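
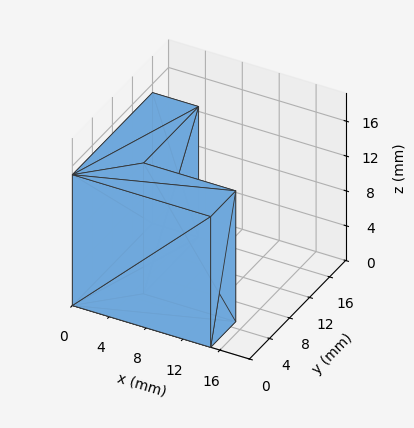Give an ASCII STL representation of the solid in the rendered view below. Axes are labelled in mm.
Reading the render: the shape is an L-shaped prism: outer 15 × 16 mm, arm thicknesses ≈ 5 mm (horizontal) and 5 mm (vertical), extruded 15 mm in z (dimensions read to the nearest mm from the axis ticks). For the STL, each face is triangulated and given an outward normal.

solid part
  facet normal 0.0000 0.0000 -1.0000
    outer loop
      vertex 15.00 5.00 0.00
      vertex 15.00 0.00 0.00
      vertex 0.00 0.00 0.00
    endloop
  endfacet
  facet normal 0.0000 0.0000 -1.0000
    outer loop
      vertex 5.00 5.00 0.00
      vertex 15.00 5.00 0.00
      vertex 0.00 0.00 0.00
    endloop
  endfacet
  facet normal 0.0000 0.0000 -1.0000
    outer loop
      vertex 5.00 16.00 0.00
      vertex 5.00 5.00 0.00
      vertex 0.00 0.00 0.00
    endloop
  endfacet
  facet normal 0.0000 0.0000 -1.0000
    outer loop
      vertex 0.00 16.00 0.00
      vertex 5.00 16.00 0.00
      vertex 0.00 0.00 0.00
    endloop
  endfacet
  facet normal 0.0000 0.0000 1.0000
    outer loop
      vertex 0.00 0.00 15.00
      vertex 15.00 0.00 15.00
      vertex 15.00 5.00 15.00
    endloop
  endfacet
  facet normal 0.0000 0.0000 1.0000
    outer loop
      vertex 0.00 0.00 15.00
      vertex 15.00 5.00 15.00
      vertex 5.00 5.00 15.00
    endloop
  endfacet
  facet normal 0.0000 0.0000 1.0000
    outer loop
      vertex 0.00 0.00 15.00
      vertex 5.00 5.00 15.00
      vertex 5.00 16.00 15.00
    endloop
  endfacet
  facet normal 0.0000 0.0000 1.0000
    outer loop
      vertex 0.00 0.00 15.00
      vertex 5.00 16.00 15.00
      vertex 0.00 16.00 15.00
    endloop
  endfacet
  facet normal 0.0000 -1.0000 0.0000
    outer loop
      vertex 0.00 0.00 0.00
      vertex 15.00 0.00 0.00
      vertex 15.00 0.00 15.00
    endloop
  endfacet
  facet normal 0.0000 -1.0000 0.0000
    outer loop
      vertex 0.00 0.00 0.00
      vertex 15.00 0.00 15.00
      vertex 0.00 0.00 15.00
    endloop
  endfacet
  facet normal 1.0000 0.0000 0.0000
    outer loop
      vertex 15.00 0.00 0.00
      vertex 15.00 5.00 0.00
      vertex 15.00 5.00 15.00
    endloop
  endfacet
  facet normal 1.0000 0.0000 0.0000
    outer loop
      vertex 15.00 0.00 0.00
      vertex 15.00 5.00 15.00
      vertex 15.00 0.00 15.00
    endloop
  endfacet
  facet normal 0.0000 1.0000 0.0000
    outer loop
      vertex 15.00 5.00 0.00
      vertex 5.00 5.00 0.00
      vertex 5.00 5.00 15.00
    endloop
  endfacet
  facet normal 0.0000 1.0000 0.0000
    outer loop
      vertex 15.00 5.00 0.00
      vertex 5.00 5.00 15.00
      vertex 15.00 5.00 15.00
    endloop
  endfacet
  facet normal 1.0000 0.0000 0.0000
    outer loop
      vertex 5.00 5.00 0.00
      vertex 5.00 16.00 0.00
      vertex 5.00 16.00 15.00
    endloop
  endfacet
  facet normal 1.0000 0.0000 0.0000
    outer loop
      vertex 5.00 5.00 0.00
      vertex 5.00 16.00 15.00
      vertex 5.00 5.00 15.00
    endloop
  endfacet
  facet normal 0.0000 1.0000 0.0000
    outer loop
      vertex 5.00 16.00 0.00
      vertex 0.00 16.00 0.00
      vertex 0.00 16.00 15.00
    endloop
  endfacet
  facet normal 0.0000 1.0000 0.0000
    outer loop
      vertex 5.00 16.00 0.00
      vertex 0.00 16.00 15.00
      vertex 5.00 16.00 15.00
    endloop
  endfacet
  facet normal -1.0000 0.0000 0.0000
    outer loop
      vertex 0.00 16.00 0.00
      vertex 0.00 0.00 0.00
      vertex 0.00 0.00 15.00
    endloop
  endfacet
  facet normal -1.0000 0.0000 0.0000
    outer loop
      vertex 0.00 16.00 0.00
      vertex 0.00 0.00 15.00
      vertex 0.00 16.00 15.00
    endloop
  endfacet
endsolid part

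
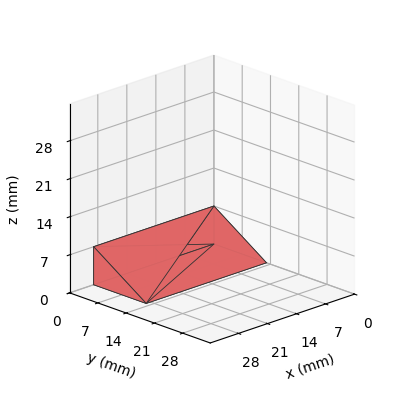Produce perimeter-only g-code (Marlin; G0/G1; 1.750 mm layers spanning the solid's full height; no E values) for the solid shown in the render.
Reading the render: the shape is a wedge (ramp): 29 × 13 mm base, rising to 7 mm along the y=0 edge and sloping linearly to z=0 at y=13 (dimensions read to the nearest mm from the axis ticks). For the g-code, the solid's height is divided into equal slices at the stated Δz and each level perimeter traced with G1 moves after a G0 lift.

; perimeter-only toolpath
G21 ; units = mm
G90 ; absolute positioning
G28 ; home
; layer 1
G0 Z1.750
G0 X0.000 Y0.000
G1 X29.000 Y0.000
G1 X29.000 Y9.750
G1 X0.000 Y9.750
G1 X0.000 Y0.000
; layer 2
G0 Z3.500
G0 X0.000 Y0.000
G1 X29.000 Y0.000
G1 X29.000 Y6.500
G1 X0.000 Y6.500
G1 X0.000 Y0.000
; layer 3
G0 Z5.250
G0 X0.000 Y0.000
G1 X29.000 Y0.000
G1 X29.000 Y3.250
G1 X0.000 Y3.250
G1 X0.000 Y0.000
M2 ; end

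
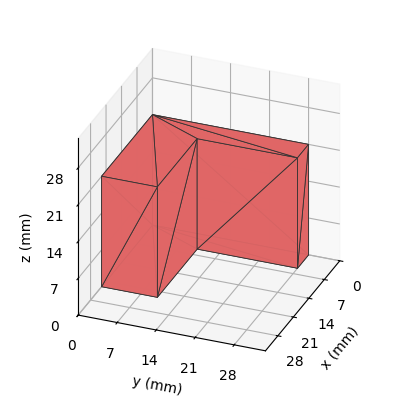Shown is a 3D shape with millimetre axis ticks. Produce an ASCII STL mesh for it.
Reading the render: the shape is an L-shaped prism: outer 23 × 28 mm, arm thicknesses ≈ 10 mm (horizontal) and 5 mm (vertical), extruded 21 mm in z (dimensions read to the nearest mm from the axis ticks). For the STL, each face is triangulated and given an outward normal.

solid part
  facet normal 0.0000 0.0000 -1.0000
    outer loop
      vertex 23.0 10.0 0.0
      vertex 23.0 0.0 0.0
      vertex 0.0 0.0 0.0
    endloop
  endfacet
  facet normal 0.0000 0.0000 -1.0000
    outer loop
      vertex 5.0 10.0 0.0
      vertex 23.0 10.0 0.0
      vertex 0.0 0.0 0.0
    endloop
  endfacet
  facet normal 0.0000 0.0000 -1.0000
    outer loop
      vertex 5.0 28.0 0.0
      vertex 5.0 10.0 0.0
      vertex 0.0 0.0 0.0
    endloop
  endfacet
  facet normal 0.0000 0.0000 -1.0000
    outer loop
      vertex 0.0 28.0 0.0
      vertex 5.0 28.0 0.0
      vertex 0.0 0.0 0.0
    endloop
  endfacet
  facet normal 0.0000 0.0000 1.0000
    outer loop
      vertex 0.0 0.0 21.0
      vertex 23.0 0.0 21.0
      vertex 23.0 10.0 21.0
    endloop
  endfacet
  facet normal 0.0000 0.0000 1.0000
    outer loop
      vertex 0.0 0.0 21.0
      vertex 23.0 10.0 21.0
      vertex 5.0 10.0 21.0
    endloop
  endfacet
  facet normal 0.0000 0.0000 1.0000
    outer loop
      vertex 0.0 0.0 21.0
      vertex 5.0 10.0 21.0
      vertex 5.0 28.0 21.0
    endloop
  endfacet
  facet normal 0.0000 0.0000 1.0000
    outer loop
      vertex 0.0 0.0 21.0
      vertex 5.0 28.0 21.0
      vertex 0.0 28.0 21.0
    endloop
  endfacet
  facet normal 0.0000 -1.0000 0.0000
    outer loop
      vertex 0.0 0.0 0.0
      vertex 23.0 0.0 0.0
      vertex 23.0 0.0 21.0
    endloop
  endfacet
  facet normal 0.0000 -1.0000 0.0000
    outer loop
      vertex 0.0 0.0 0.0
      vertex 23.0 0.0 21.0
      vertex 0.0 0.0 21.0
    endloop
  endfacet
  facet normal 1.0000 0.0000 0.0000
    outer loop
      vertex 23.0 0.0 0.0
      vertex 23.0 10.0 0.0
      vertex 23.0 10.0 21.0
    endloop
  endfacet
  facet normal 1.0000 0.0000 0.0000
    outer loop
      vertex 23.0 0.0 0.0
      vertex 23.0 10.0 21.0
      vertex 23.0 0.0 21.0
    endloop
  endfacet
  facet normal 0.0000 1.0000 0.0000
    outer loop
      vertex 23.0 10.0 0.0
      vertex 5.0 10.0 0.0
      vertex 5.0 10.0 21.0
    endloop
  endfacet
  facet normal 0.0000 1.0000 0.0000
    outer loop
      vertex 23.0 10.0 0.0
      vertex 5.0 10.0 21.0
      vertex 23.0 10.0 21.0
    endloop
  endfacet
  facet normal 1.0000 0.0000 0.0000
    outer loop
      vertex 5.0 10.0 0.0
      vertex 5.0 28.0 0.0
      vertex 5.0 28.0 21.0
    endloop
  endfacet
  facet normal 1.0000 0.0000 0.0000
    outer loop
      vertex 5.0 10.0 0.0
      vertex 5.0 28.0 21.0
      vertex 5.0 10.0 21.0
    endloop
  endfacet
  facet normal 0.0000 1.0000 0.0000
    outer loop
      vertex 5.0 28.0 0.0
      vertex 0.0 28.0 0.0
      vertex 0.0 28.0 21.0
    endloop
  endfacet
  facet normal 0.0000 1.0000 0.0000
    outer loop
      vertex 5.0 28.0 0.0
      vertex 0.0 28.0 21.0
      vertex 5.0 28.0 21.0
    endloop
  endfacet
  facet normal -1.0000 0.0000 0.0000
    outer loop
      vertex 0.0 28.0 0.0
      vertex 0.0 0.0 0.0
      vertex 0.0 0.0 21.0
    endloop
  endfacet
  facet normal -1.0000 0.0000 0.0000
    outer loop
      vertex 0.0 28.0 0.0
      vertex 0.0 0.0 21.0
      vertex 0.0 28.0 21.0
    endloop
  endfacet
endsolid part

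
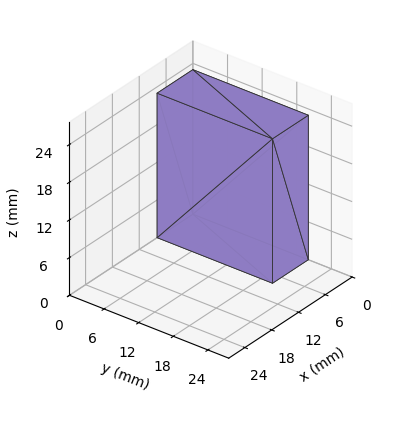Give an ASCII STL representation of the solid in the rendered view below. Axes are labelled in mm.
Reading the render: the shape is a rectangular box, roughly 8 × 20 mm footprint and 23 mm tall (dimensions read to the nearest mm from the axis ticks). For the STL, each face is triangulated and given an outward normal.

solid part
  facet normal 0.0000 0.0000 -1.0000
    outer loop
      vertex 8.0 20.0 0.0
      vertex 8.0 0.0 0.0
      vertex 0.0 0.0 0.0
    endloop
  endfacet
  facet normal 0.0000 0.0000 -1.0000
    outer loop
      vertex 0.0 20.0 0.0
      vertex 8.0 20.0 0.0
      vertex 0.0 0.0 0.0
    endloop
  endfacet
  facet normal 0.0000 0.0000 1.0000
    outer loop
      vertex 0.0 0.0 23.0
      vertex 8.0 0.0 23.0
      vertex 8.0 20.0 23.0
    endloop
  endfacet
  facet normal 0.0000 0.0000 1.0000
    outer loop
      vertex 0.0 0.0 23.0
      vertex 8.0 20.0 23.0
      vertex 0.0 20.0 23.0
    endloop
  endfacet
  facet normal 0.0000 -1.0000 0.0000
    outer loop
      vertex 0.0 0.0 0.0
      vertex 8.0 0.0 0.0
      vertex 8.0 0.0 23.0
    endloop
  endfacet
  facet normal 0.0000 -1.0000 0.0000
    outer loop
      vertex 0.0 0.0 0.0
      vertex 8.0 0.0 23.0
      vertex 0.0 0.0 23.0
    endloop
  endfacet
  facet normal 0.0000 1.0000 0.0000
    outer loop
      vertex 8.0 20.0 23.0
      vertex 8.0 20.0 0.0
      vertex 0.0 20.0 0.0
    endloop
  endfacet
  facet normal 0.0000 1.0000 0.0000
    outer loop
      vertex 0.0 20.0 23.0
      vertex 8.0 20.0 23.0
      vertex 0.0 20.0 0.0
    endloop
  endfacet
  facet normal -1.0000 0.0000 0.0000
    outer loop
      vertex 0.0 20.0 23.0
      vertex 0.0 20.0 0.0
      vertex 0.0 0.0 0.0
    endloop
  endfacet
  facet normal -1.0000 0.0000 0.0000
    outer loop
      vertex 0.0 0.0 23.0
      vertex 0.0 20.0 23.0
      vertex 0.0 0.0 0.0
    endloop
  endfacet
  facet normal 1.0000 0.0000 0.0000
    outer loop
      vertex 8.0 0.0 0.0
      vertex 8.0 20.0 0.0
      vertex 8.0 20.0 23.0
    endloop
  endfacet
  facet normal 1.0000 0.0000 0.0000
    outer loop
      vertex 8.0 0.0 0.0
      vertex 8.0 20.0 23.0
      vertex 8.0 0.0 23.0
    endloop
  endfacet
endsolid part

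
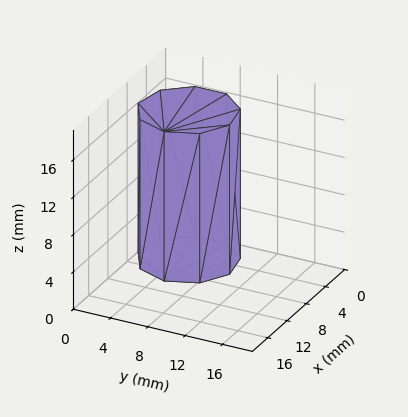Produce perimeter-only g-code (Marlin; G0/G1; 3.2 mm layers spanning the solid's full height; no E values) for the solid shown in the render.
Reading the render: the shape is a regular 9-sided prism (a cylinder approximated with 9 flat sides), circumscribed radius ≈ 5 mm, height ≈ 16 mm (dimensions read to the nearest mm from the axis ticks). For the g-code, the solid's height is divided into equal slices at the stated Δz and each level perimeter traced with G1 moves after a G0 lift.

; perimeter-only toolpath
G21 ; units = mm
G90 ; absolute positioning
G28 ; home
; layer 1
G0 Z3.2
G0 X10.0 Y5.0
G1 X8.8 Y8.2
G1 X5.9 Y9.9
G1 X2.5 Y9.3
G1 X0.3 Y6.7
G1 X0.3 Y3.3
G1 X2.5 Y0.7
G1 X5.9 Y0.1
G1 X8.8 Y1.8
G1 X10.0 Y5.0
; layer 2
G0 Z6.4
G0 X10.0 Y5.0
G1 X8.8 Y8.2
G1 X5.9 Y9.9
G1 X2.5 Y9.3
G1 X0.3 Y6.7
G1 X0.3 Y3.3
G1 X2.5 Y0.7
G1 X5.9 Y0.1
G1 X8.8 Y1.8
G1 X10.0 Y5.0
; layer 3
G0 Z9.6
G0 X10.0 Y5.0
G1 X8.8 Y8.2
G1 X5.9 Y9.9
G1 X2.5 Y9.3
G1 X0.3 Y6.7
G1 X0.3 Y3.3
G1 X2.5 Y0.7
G1 X5.9 Y0.1
G1 X8.8 Y1.8
G1 X10.0 Y5.0
; layer 4
G0 Z12.8
G0 X10.0 Y5.0
G1 X8.8 Y8.2
G1 X5.9 Y9.9
G1 X2.5 Y9.3
G1 X0.3 Y6.7
G1 X0.3 Y3.3
G1 X2.5 Y0.7
G1 X5.9 Y0.1
G1 X8.8 Y1.8
G1 X10.0 Y5.0
; layer 5
G0 Z16.0
G0 X10.0 Y5.0
G1 X8.8 Y8.2
G1 X5.9 Y9.9
G1 X2.5 Y9.3
G1 X0.3 Y6.7
G1 X0.3 Y3.3
G1 X2.5 Y0.7
G1 X5.9 Y0.1
G1 X8.8 Y1.8
G1 X10.0 Y5.0
M2 ; end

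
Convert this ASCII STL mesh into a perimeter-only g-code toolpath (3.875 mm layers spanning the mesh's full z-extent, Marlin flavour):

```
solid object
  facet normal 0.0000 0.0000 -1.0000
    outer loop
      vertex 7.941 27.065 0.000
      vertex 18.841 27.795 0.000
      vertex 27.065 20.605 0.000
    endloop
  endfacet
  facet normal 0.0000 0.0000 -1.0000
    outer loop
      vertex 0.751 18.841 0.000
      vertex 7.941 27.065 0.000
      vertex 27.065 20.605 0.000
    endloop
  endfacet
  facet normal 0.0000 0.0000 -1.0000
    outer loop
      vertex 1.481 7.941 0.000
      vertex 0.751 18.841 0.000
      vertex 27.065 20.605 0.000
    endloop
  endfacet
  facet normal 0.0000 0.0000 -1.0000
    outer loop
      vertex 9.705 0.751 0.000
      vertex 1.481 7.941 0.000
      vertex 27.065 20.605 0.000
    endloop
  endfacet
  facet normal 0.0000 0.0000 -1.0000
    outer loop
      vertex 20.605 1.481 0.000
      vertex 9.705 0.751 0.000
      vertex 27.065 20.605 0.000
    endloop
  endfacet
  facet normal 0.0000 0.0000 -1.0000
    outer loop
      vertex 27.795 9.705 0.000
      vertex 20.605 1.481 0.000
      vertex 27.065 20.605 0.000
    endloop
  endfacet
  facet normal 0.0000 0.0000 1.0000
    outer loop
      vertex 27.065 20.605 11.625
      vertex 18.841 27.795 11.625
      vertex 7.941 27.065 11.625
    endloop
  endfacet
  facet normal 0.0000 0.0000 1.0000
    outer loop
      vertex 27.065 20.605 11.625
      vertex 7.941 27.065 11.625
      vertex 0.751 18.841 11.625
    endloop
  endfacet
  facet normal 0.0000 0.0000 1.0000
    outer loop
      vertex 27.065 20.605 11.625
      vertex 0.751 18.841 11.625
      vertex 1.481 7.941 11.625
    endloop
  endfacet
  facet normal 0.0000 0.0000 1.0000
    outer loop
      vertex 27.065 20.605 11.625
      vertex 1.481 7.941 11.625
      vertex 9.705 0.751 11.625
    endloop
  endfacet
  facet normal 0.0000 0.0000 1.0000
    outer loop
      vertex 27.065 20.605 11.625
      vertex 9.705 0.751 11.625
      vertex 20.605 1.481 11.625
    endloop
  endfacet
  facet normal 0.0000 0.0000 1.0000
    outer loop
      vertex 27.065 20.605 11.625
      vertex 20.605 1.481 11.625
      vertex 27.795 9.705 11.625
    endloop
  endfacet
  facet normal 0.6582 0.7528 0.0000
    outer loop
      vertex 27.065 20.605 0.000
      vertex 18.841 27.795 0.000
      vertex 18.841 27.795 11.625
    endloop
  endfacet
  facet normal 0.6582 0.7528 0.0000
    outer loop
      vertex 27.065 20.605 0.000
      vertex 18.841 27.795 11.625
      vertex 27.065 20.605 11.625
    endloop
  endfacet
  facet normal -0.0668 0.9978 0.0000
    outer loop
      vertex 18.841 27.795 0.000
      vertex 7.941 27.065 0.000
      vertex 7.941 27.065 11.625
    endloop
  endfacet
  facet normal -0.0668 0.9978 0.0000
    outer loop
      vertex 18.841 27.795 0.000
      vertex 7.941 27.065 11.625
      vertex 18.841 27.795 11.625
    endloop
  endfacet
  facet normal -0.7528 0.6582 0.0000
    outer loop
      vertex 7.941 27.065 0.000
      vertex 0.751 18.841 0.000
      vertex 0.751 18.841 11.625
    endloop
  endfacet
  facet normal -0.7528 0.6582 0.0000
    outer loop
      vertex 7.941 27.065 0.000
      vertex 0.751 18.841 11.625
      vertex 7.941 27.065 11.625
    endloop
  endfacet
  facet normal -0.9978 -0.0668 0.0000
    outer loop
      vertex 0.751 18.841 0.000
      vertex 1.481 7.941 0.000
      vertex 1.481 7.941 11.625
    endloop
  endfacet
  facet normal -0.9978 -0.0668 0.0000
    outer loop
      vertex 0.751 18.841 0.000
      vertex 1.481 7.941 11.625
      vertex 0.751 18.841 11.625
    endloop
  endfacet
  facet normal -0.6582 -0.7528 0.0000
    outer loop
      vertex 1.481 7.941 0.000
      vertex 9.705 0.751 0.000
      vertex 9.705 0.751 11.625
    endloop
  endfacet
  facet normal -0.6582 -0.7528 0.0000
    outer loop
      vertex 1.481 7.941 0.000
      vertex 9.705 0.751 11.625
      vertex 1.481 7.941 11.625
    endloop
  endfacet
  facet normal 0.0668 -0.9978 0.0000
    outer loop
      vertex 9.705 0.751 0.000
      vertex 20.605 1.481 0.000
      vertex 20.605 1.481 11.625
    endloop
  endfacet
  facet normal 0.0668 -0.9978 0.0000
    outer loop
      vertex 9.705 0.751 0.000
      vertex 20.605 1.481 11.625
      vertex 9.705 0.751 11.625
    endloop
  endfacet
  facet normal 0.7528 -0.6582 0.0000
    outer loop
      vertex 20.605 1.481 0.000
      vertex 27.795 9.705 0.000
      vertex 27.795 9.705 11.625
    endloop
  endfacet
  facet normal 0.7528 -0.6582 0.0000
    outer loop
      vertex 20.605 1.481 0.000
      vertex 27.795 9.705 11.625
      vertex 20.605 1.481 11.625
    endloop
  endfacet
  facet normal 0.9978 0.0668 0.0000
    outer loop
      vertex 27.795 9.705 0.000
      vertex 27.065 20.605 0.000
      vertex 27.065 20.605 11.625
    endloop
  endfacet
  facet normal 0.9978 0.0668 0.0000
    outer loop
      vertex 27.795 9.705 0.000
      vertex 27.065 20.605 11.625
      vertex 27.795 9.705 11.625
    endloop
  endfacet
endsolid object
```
; perimeter-only toolpath
G21 ; units = mm
G90 ; absolute positioning
G28 ; home
; layer 1
G0 Z3.875
G0 X27.065 Y20.605
G1 X18.841 Y27.795
G1 X7.941 Y27.065
G1 X0.751 Y18.841
G1 X1.481 Y7.941
G1 X9.705 Y0.751
G1 X20.605 Y1.481
G1 X27.795 Y9.705
G1 X27.065 Y20.605
; layer 2
G0 Z7.750
G0 X27.065 Y20.605
G1 X18.841 Y27.795
G1 X7.941 Y27.065
G1 X0.751 Y18.841
G1 X1.481 Y7.941
G1 X9.705 Y0.751
G1 X20.605 Y1.481
G1 X27.795 Y9.705
G1 X27.065 Y20.605
; layer 3
G0 Z11.625
G0 X27.065 Y20.605
G1 X18.841 Y27.795
G1 X7.941 Y27.065
G1 X0.751 Y18.841
G1 X1.481 Y7.941
G1 X9.705 Y0.751
G1 X20.605 Y1.481
G1 X27.795 Y9.705
G1 X27.065 Y20.605
M2 ; end

The solid is a regular 8-sided prism (a cylinder approximated with 8 flat sides), circumscribed radius ≈ 14.3 mm, height ≈ 11.6 mm. Slicing at Δz = 3.875 mm — 3 equal slices spanning the solid's height, so layer i sits at z = i·h/3 — gives 3 non-empty perimeters. Each is a 8-segment closed polygon; G0 lifts to the layer z and rapids to the start vertex, then G1 traces the edges.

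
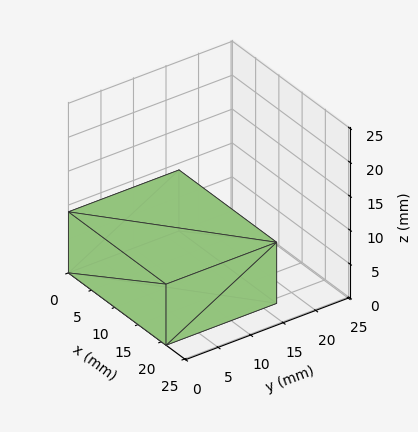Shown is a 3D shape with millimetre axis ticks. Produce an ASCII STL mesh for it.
Reading the render: the shape is a rectangular box, roughly 21 × 17 mm footprint and 9 mm tall (dimensions read to the nearest mm from the axis ticks). For the STL, each face is triangulated and given an outward normal.

solid part
  facet normal 0.0000 0.0000 -1.0000
    outer loop
      vertex 21.000 17.000 0.000
      vertex 21.000 0.000 0.000
      vertex 0.000 0.000 0.000
    endloop
  endfacet
  facet normal 0.0000 0.0000 -1.0000
    outer loop
      vertex 0.000 17.000 0.000
      vertex 21.000 17.000 0.000
      vertex 0.000 0.000 0.000
    endloop
  endfacet
  facet normal 0.0000 0.0000 1.0000
    outer loop
      vertex 0.000 0.000 9.000
      vertex 21.000 0.000 9.000
      vertex 21.000 17.000 9.000
    endloop
  endfacet
  facet normal 0.0000 0.0000 1.0000
    outer loop
      vertex 0.000 0.000 9.000
      vertex 21.000 17.000 9.000
      vertex 0.000 17.000 9.000
    endloop
  endfacet
  facet normal 0.0000 -1.0000 0.0000
    outer loop
      vertex 0.000 0.000 0.000
      vertex 21.000 0.000 0.000
      vertex 21.000 0.000 9.000
    endloop
  endfacet
  facet normal 0.0000 -1.0000 0.0000
    outer loop
      vertex 0.000 0.000 0.000
      vertex 21.000 0.000 9.000
      vertex 0.000 0.000 9.000
    endloop
  endfacet
  facet normal 0.0000 1.0000 0.0000
    outer loop
      vertex 21.000 17.000 9.000
      vertex 21.000 17.000 0.000
      vertex 0.000 17.000 0.000
    endloop
  endfacet
  facet normal 0.0000 1.0000 0.0000
    outer loop
      vertex 0.000 17.000 9.000
      vertex 21.000 17.000 9.000
      vertex 0.000 17.000 0.000
    endloop
  endfacet
  facet normal -1.0000 0.0000 0.0000
    outer loop
      vertex 0.000 17.000 9.000
      vertex 0.000 17.000 0.000
      vertex 0.000 0.000 0.000
    endloop
  endfacet
  facet normal -1.0000 0.0000 0.0000
    outer loop
      vertex 0.000 0.000 9.000
      vertex 0.000 17.000 9.000
      vertex 0.000 0.000 0.000
    endloop
  endfacet
  facet normal 1.0000 0.0000 0.0000
    outer loop
      vertex 21.000 0.000 0.000
      vertex 21.000 17.000 0.000
      vertex 21.000 17.000 9.000
    endloop
  endfacet
  facet normal 1.0000 0.0000 0.0000
    outer loop
      vertex 21.000 0.000 0.000
      vertex 21.000 17.000 9.000
      vertex 21.000 0.000 9.000
    endloop
  endfacet
endsolid part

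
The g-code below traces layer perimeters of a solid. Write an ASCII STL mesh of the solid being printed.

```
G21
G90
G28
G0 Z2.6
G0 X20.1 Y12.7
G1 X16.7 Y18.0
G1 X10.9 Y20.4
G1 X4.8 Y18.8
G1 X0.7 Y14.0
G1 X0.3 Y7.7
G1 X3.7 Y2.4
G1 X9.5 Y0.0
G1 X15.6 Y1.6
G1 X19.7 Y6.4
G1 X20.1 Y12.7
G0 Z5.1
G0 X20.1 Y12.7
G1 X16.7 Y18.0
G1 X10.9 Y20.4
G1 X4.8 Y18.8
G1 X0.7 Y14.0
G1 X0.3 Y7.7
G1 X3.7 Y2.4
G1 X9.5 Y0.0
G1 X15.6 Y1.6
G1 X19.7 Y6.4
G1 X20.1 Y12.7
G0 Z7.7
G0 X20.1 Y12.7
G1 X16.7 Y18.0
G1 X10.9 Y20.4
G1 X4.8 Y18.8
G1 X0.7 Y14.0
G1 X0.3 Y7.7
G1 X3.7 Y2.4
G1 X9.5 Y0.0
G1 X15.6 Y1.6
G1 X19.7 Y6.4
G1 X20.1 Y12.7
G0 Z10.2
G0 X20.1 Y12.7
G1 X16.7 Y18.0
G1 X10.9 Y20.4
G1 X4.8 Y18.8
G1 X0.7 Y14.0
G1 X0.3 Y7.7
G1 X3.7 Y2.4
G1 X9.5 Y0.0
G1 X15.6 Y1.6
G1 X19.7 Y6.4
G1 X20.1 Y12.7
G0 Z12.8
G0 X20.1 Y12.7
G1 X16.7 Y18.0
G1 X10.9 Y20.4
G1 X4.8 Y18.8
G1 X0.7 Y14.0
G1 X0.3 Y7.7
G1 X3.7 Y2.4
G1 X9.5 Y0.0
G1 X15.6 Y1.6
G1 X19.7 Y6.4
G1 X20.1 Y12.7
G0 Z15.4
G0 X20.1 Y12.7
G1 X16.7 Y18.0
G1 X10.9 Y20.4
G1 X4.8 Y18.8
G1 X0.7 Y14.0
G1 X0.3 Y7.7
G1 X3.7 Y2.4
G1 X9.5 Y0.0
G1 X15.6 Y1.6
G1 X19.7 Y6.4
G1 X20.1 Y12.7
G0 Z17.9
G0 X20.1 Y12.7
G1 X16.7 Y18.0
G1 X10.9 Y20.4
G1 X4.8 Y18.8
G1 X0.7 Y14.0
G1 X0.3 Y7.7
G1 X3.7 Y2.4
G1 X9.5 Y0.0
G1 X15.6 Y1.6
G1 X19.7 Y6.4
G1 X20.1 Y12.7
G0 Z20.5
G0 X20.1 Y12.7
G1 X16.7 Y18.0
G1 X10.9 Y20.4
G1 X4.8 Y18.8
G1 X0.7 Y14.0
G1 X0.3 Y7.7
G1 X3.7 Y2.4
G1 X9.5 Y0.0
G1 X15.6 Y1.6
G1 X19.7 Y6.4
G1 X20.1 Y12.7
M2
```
solid part
  facet normal 0.0000 0.0000 -1.0000
    outer loop
      vertex 10.9 20.4 0.0
      vertex 16.7 18.0 0.0
      vertex 20.1 12.7 0.0
    endloop
  endfacet
  facet normal 0.0000 0.0000 -1.0000
    outer loop
      vertex 4.8 18.8 0.0
      vertex 10.9 20.4 0.0
      vertex 20.1 12.7 0.0
    endloop
  endfacet
  facet normal 0.0000 0.0000 -1.0000
    outer loop
      vertex 0.7 14.0 0.0
      vertex 4.8 18.8 0.0
      vertex 20.1 12.7 0.0
    endloop
  endfacet
  facet normal 0.0000 0.0000 -1.0000
    outer loop
      vertex 0.3 7.7 0.0
      vertex 0.7 14.0 0.0
      vertex 20.1 12.7 0.0
    endloop
  endfacet
  facet normal 0.0000 0.0000 -1.0000
    outer loop
      vertex 3.7 2.4 0.0
      vertex 0.3 7.7 0.0
      vertex 20.1 12.7 0.0
    endloop
  endfacet
  facet normal 0.0000 0.0000 -1.0000
    outer loop
      vertex 9.5 0.0 0.0
      vertex 3.7 2.4 0.0
      vertex 20.1 12.7 0.0
    endloop
  endfacet
  facet normal 0.0000 0.0000 -1.0000
    outer loop
      vertex 15.6 1.6 0.0
      vertex 9.5 0.0 0.0
      vertex 20.1 12.7 0.0
    endloop
  endfacet
  facet normal 0.0000 0.0000 -1.0000
    outer loop
      vertex 19.7 6.4 0.0
      vertex 15.6 1.6 0.0
      vertex 20.1 12.7 0.0
    endloop
  endfacet
  facet normal 0.0000 0.0000 1.0000
    outer loop
      vertex 20.1 12.7 20.5
      vertex 16.7 18.0 20.5
      vertex 10.9 20.4 20.5
    endloop
  endfacet
  facet normal 0.0000 0.0000 1.0000
    outer loop
      vertex 20.1 12.7 20.5
      vertex 10.9 20.4 20.5
      vertex 4.8 18.8 20.5
    endloop
  endfacet
  facet normal 0.0000 0.0000 1.0000
    outer loop
      vertex 20.1 12.7 20.5
      vertex 4.8 18.8 20.5
      vertex 0.7 14.0 20.5
    endloop
  endfacet
  facet normal 0.0000 0.0000 1.0000
    outer loop
      vertex 20.1 12.7 20.5
      vertex 0.7 14.0 20.5
      vertex 0.3 7.7 20.5
    endloop
  endfacet
  facet normal 0.0000 0.0000 1.0000
    outer loop
      vertex 20.1 12.7 20.5
      vertex 0.3 7.7 20.5
      vertex 3.7 2.4 20.5
    endloop
  endfacet
  facet normal 0.0000 0.0000 1.0000
    outer loop
      vertex 20.1 12.7 20.5
      vertex 3.7 2.4 20.5
      vertex 9.5 0.0 20.5
    endloop
  endfacet
  facet normal 0.0000 0.0000 1.0000
    outer loop
      vertex 20.1 12.7 20.5
      vertex 9.5 0.0 20.5
      vertex 15.6 1.6 20.5
    endloop
  endfacet
  facet normal 0.0000 0.0000 1.0000
    outer loop
      vertex 20.1 12.7 20.5
      vertex 15.6 1.6 20.5
      vertex 19.7 6.4 20.5
    endloop
  endfacet
  facet normal 0.8417 0.5400 0.0000
    outer loop
      vertex 20.1 12.7 0.0
      vertex 16.7 18.0 0.0
      vertex 16.7 18.0 20.5
    endloop
  endfacet
  facet normal 0.8417 0.5400 0.0000
    outer loop
      vertex 20.1 12.7 0.0
      vertex 16.7 18.0 20.5
      vertex 20.1 12.7 20.5
    endloop
  endfacet
  facet normal 0.3824 0.9240 0.0000
    outer loop
      vertex 16.7 18.0 0.0
      vertex 10.9 20.4 0.0
      vertex 10.9 20.4 20.5
    endloop
  endfacet
  facet normal 0.3824 0.9240 0.0000
    outer loop
      vertex 16.7 18.0 0.0
      vertex 10.9 20.4 20.5
      vertex 16.7 18.0 20.5
    endloop
  endfacet
  facet normal -0.2537 0.9673 0.0000
    outer loop
      vertex 10.9 20.4 0.0
      vertex 4.8 18.8 0.0
      vertex 4.8 18.8 20.5
    endloop
  endfacet
  facet normal -0.2537 0.9673 0.0000
    outer loop
      vertex 10.9 20.4 0.0
      vertex 4.8 18.8 20.5
      vertex 10.9 20.4 20.5
    endloop
  endfacet
  facet normal -0.7604 0.6495 0.0000
    outer loop
      vertex 4.8 18.8 0.0
      vertex 0.7 14.0 0.0
      vertex 0.7 14.0 20.5
    endloop
  endfacet
  facet normal -0.7604 0.6495 0.0000
    outer loop
      vertex 4.8 18.8 0.0
      vertex 0.7 14.0 20.5
      vertex 4.8 18.8 20.5
    endloop
  endfacet
  facet normal -0.9980 0.0634 0.0000
    outer loop
      vertex 0.7 14.0 0.0
      vertex 0.3 7.7 0.0
      vertex 0.3 7.7 20.5
    endloop
  endfacet
  facet normal -0.9980 0.0634 0.0000
    outer loop
      vertex 0.7 14.0 0.0
      vertex 0.3 7.7 20.5
      vertex 0.7 14.0 20.5
    endloop
  endfacet
  facet normal -0.8417 -0.5400 0.0000
    outer loop
      vertex 0.3 7.7 0.0
      vertex 3.7 2.4 0.0
      vertex 3.7 2.4 20.5
    endloop
  endfacet
  facet normal -0.8417 -0.5400 0.0000
    outer loop
      vertex 0.3 7.7 0.0
      vertex 3.7 2.4 20.5
      vertex 0.3 7.7 20.5
    endloop
  endfacet
  facet normal -0.3824 -0.9240 0.0000
    outer loop
      vertex 3.7 2.4 0.0
      vertex 9.5 0.0 0.0
      vertex 9.5 0.0 20.5
    endloop
  endfacet
  facet normal -0.3824 -0.9240 0.0000
    outer loop
      vertex 3.7 2.4 0.0
      vertex 9.5 0.0 20.5
      vertex 3.7 2.4 20.5
    endloop
  endfacet
  facet normal 0.2537 -0.9673 0.0000
    outer loop
      vertex 9.5 0.0 0.0
      vertex 15.6 1.6 0.0
      vertex 15.6 1.6 20.5
    endloop
  endfacet
  facet normal 0.2537 -0.9673 0.0000
    outer loop
      vertex 9.5 0.0 0.0
      vertex 15.6 1.6 20.5
      vertex 9.5 0.0 20.5
    endloop
  endfacet
  facet normal 0.7604 -0.6495 0.0000
    outer loop
      vertex 15.6 1.6 0.0
      vertex 19.7 6.4 0.0
      vertex 19.7 6.4 20.5
    endloop
  endfacet
  facet normal 0.7604 -0.6495 0.0000
    outer loop
      vertex 15.6 1.6 0.0
      vertex 19.7 6.4 20.5
      vertex 15.6 1.6 20.5
    endloop
  endfacet
  facet normal 0.9980 -0.0634 0.0000
    outer loop
      vertex 19.7 6.4 0.0
      vertex 20.1 12.7 0.0
      vertex 20.1 12.7 20.5
    endloop
  endfacet
  facet normal 0.9980 -0.0634 0.0000
    outer loop
      vertex 19.7 6.4 0.0
      vertex 20.1 12.7 20.5
      vertex 19.7 6.4 20.5
    endloop
  endfacet
endsolid part

The G0 Z moves step by Δz≈2.6 mm. Every layer's G1 loop is the same polygon, so the solid is a straight extrusion of it from z=0 to z≈20.5. Closing with flat bottom and top caps and triangulating gives 36 facets — a regular 10-sided prism (a cylinder approximated with 10 flat sides), circumscribed radius ≈ 10.2 mm, height ≈ 20.5 mm.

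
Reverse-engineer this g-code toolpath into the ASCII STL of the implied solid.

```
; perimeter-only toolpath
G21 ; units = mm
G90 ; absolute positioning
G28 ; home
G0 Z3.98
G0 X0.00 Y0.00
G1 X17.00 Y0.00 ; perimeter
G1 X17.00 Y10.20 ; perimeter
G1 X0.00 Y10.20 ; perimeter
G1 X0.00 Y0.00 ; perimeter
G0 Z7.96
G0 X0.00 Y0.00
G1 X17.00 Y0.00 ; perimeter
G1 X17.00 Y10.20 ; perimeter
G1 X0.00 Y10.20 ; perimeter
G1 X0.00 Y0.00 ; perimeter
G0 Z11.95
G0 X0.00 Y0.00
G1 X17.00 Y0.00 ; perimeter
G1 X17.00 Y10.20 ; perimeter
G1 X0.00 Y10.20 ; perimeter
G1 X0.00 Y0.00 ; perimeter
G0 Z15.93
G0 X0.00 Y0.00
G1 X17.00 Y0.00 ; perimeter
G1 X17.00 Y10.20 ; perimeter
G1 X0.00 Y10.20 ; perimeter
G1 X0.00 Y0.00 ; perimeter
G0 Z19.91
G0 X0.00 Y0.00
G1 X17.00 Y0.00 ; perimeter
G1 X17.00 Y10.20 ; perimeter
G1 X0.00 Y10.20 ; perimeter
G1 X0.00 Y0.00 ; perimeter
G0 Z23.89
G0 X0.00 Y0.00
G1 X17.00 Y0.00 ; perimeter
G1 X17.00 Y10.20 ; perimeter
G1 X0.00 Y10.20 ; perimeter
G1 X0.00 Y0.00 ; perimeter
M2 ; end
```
solid part
  facet normal 0.0000 0.0000 -1.0000
    outer loop
      vertex 17.00 10.20 0.00
      vertex 17.00 0.00 0.00
      vertex 0.00 0.00 0.00
    endloop
  endfacet
  facet normal 0.0000 0.0000 -1.0000
    outer loop
      vertex 0.00 10.20 0.00
      vertex 17.00 10.20 0.00
      vertex 0.00 0.00 0.00
    endloop
  endfacet
  facet normal 0.0000 0.0000 1.0000
    outer loop
      vertex 0.00 0.00 23.89
      vertex 17.00 0.00 23.89
      vertex 17.00 10.20 23.89
    endloop
  endfacet
  facet normal 0.0000 0.0000 1.0000
    outer loop
      vertex 0.00 0.00 23.89
      vertex 17.00 10.20 23.89
      vertex 0.00 10.20 23.89
    endloop
  endfacet
  facet normal 0.0000 -1.0000 0.0000
    outer loop
      vertex 0.00 0.00 0.00
      vertex 17.00 0.00 0.00
      vertex 17.00 0.00 23.89
    endloop
  endfacet
  facet normal 0.0000 -1.0000 0.0000
    outer loop
      vertex 0.00 0.00 0.00
      vertex 17.00 0.00 23.89
      vertex 0.00 0.00 23.89
    endloop
  endfacet
  facet normal 0.0000 1.0000 0.0000
    outer loop
      vertex 17.00 10.20 23.89
      vertex 17.00 10.20 0.00
      vertex 0.00 10.20 0.00
    endloop
  endfacet
  facet normal 0.0000 1.0000 0.0000
    outer loop
      vertex 0.00 10.20 23.89
      vertex 17.00 10.20 23.89
      vertex 0.00 10.20 0.00
    endloop
  endfacet
  facet normal -1.0000 0.0000 0.0000
    outer loop
      vertex 0.00 10.20 23.89
      vertex 0.00 10.20 0.00
      vertex 0.00 0.00 0.00
    endloop
  endfacet
  facet normal -1.0000 0.0000 0.0000
    outer loop
      vertex 0.00 0.00 23.89
      vertex 0.00 10.20 23.89
      vertex 0.00 0.00 0.00
    endloop
  endfacet
  facet normal 1.0000 0.0000 0.0000
    outer loop
      vertex 17.00 0.00 0.00
      vertex 17.00 10.20 0.00
      vertex 17.00 10.20 23.89
    endloop
  endfacet
  facet normal 1.0000 0.0000 0.0000
    outer loop
      vertex 17.00 0.00 0.00
      vertex 17.00 10.20 23.89
      vertex 17.00 0.00 23.89
    endloop
  endfacet
endsolid part

The G0 Z moves step by Δz≈3.98 mm. Every layer's G1 loop is the same polygon, so the solid is a straight extrusion of it from z=0 to z≈23.9. Closing with flat bottom and top caps and triangulating gives 12 facets — a rectangular box, roughly 17 × 10.2 mm footprint and 23.9 mm tall.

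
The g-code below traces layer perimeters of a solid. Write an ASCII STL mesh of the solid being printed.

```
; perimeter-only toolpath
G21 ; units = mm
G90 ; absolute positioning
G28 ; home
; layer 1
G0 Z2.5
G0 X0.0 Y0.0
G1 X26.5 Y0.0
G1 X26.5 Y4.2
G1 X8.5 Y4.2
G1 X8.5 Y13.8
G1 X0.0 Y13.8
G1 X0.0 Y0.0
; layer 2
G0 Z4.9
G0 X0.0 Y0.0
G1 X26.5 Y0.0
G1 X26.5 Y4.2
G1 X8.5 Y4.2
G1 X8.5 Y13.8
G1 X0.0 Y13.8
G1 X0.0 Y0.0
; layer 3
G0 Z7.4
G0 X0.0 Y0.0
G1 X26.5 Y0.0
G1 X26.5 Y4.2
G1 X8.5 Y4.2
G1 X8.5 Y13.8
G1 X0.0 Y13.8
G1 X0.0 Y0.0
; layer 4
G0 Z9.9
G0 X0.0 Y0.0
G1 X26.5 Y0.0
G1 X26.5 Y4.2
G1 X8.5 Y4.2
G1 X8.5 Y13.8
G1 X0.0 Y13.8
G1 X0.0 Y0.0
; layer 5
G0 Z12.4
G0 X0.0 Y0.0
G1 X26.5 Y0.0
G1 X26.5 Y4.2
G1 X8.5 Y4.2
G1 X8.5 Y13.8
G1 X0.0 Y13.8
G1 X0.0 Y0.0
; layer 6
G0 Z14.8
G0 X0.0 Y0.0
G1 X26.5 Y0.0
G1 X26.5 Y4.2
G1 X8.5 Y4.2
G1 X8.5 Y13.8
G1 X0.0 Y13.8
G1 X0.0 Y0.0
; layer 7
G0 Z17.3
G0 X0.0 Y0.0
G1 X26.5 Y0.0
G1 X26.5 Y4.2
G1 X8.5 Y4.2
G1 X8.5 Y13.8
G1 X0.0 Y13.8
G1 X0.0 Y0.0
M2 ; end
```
solid part
  facet normal 0.0000 0.0000 -1.0000
    outer loop
      vertex 26.5 4.2 0.0
      vertex 26.5 0.0 0.0
      vertex 0.0 0.0 0.0
    endloop
  endfacet
  facet normal 0.0000 0.0000 -1.0000
    outer loop
      vertex 8.5 4.2 0.0
      vertex 26.5 4.2 0.0
      vertex 0.0 0.0 0.0
    endloop
  endfacet
  facet normal 0.0000 0.0000 -1.0000
    outer loop
      vertex 8.5 13.8 0.0
      vertex 8.5 4.2 0.0
      vertex 0.0 0.0 0.0
    endloop
  endfacet
  facet normal 0.0000 0.0000 -1.0000
    outer loop
      vertex 0.0 13.8 0.0
      vertex 8.5 13.8 0.0
      vertex 0.0 0.0 0.0
    endloop
  endfacet
  facet normal 0.0000 0.0000 1.0000
    outer loop
      vertex 0.0 0.0 17.3
      vertex 26.5 0.0 17.3
      vertex 26.5 4.2 17.3
    endloop
  endfacet
  facet normal 0.0000 0.0000 1.0000
    outer loop
      vertex 0.0 0.0 17.3
      vertex 26.5 4.2 17.3
      vertex 8.5 4.2 17.3
    endloop
  endfacet
  facet normal 0.0000 0.0000 1.0000
    outer loop
      vertex 0.0 0.0 17.3
      vertex 8.5 4.2 17.3
      vertex 8.5 13.8 17.3
    endloop
  endfacet
  facet normal 0.0000 0.0000 1.0000
    outer loop
      vertex 0.0 0.0 17.3
      vertex 8.5 13.8 17.3
      vertex 0.0 13.8 17.3
    endloop
  endfacet
  facet normal 0.0000 -1.0000 0.0000
    outer loop
      vertex 0.0 0.0 0.0
      vertex 26.5 0.0 0.0
      vertex 26.5 0.0 17.3
    endloop
  endfacet
  facet normal 0.0000 -1.0000 0.0000
    outer loop
      vertex 0.0 0.0 0.0
      vertex 26.5 0.0 17.3
      vertex 0.0 0.0 17.3
    endloop
  endfacet
  facet normal 1.0000 0.0000 0.0000
    outer loop
      vertex 26.5 0.0 0.0
      vertex 26.5 4.2 0.0
      vertex 26.5 4.2 17.3
    endloop
  endfacet
  facet normal 1.0000 0.0000 0.0000
    outer loop
      vertex 26.5 0.0 0.0
      vertex 26.5 4.2 17.3
      vertex 26.5 0.0 17.3
    endloop
  endfacet
  facet normal 0.0000 1.0000 0.0000
    outer loop
      vertex 26.5 4.2 0.0
      vertex 8.5 4.2 0.0
      vertex 8.5 4.2 17.3
    endloop
  endfacet
  facet normal 0.0000 1.0000 0.0000
    outer loop
      vertex 26.5 4.2 0.0
      vertex 8.5 4.2 17.3
      vertex 26.5 4.2 17.3
    endloop
  endfacet
  facet normal 1.0000 0.0000 0.0000
    outer loop
      vertex 8.5 4.2 0.0
      vertex 8.5 13.8 0.0
      vertex 8.5 13.8 17.3
    endloop
  endfacet
  facet normal 1.0000 0.0000 0.0000
    outer loop
      vertex 8.5 4.2 0.0
      vertex 8.5 13.8 17.3
      vertex 8.5 4.2 17.3
    endloop
  endfacet
  facet normal 0.0000 1.0000 0.0000
    outer loop
      vertex 8.5 13.8 0.0
      vertex 0.0 13.8 0.0
      vertex 0.0 13.8 17.3
    endloop
  endfacet
  facet normal 0.0000 1.0000 0.0000
    outer loop
      vertex 8.5 13.8 0.0
      vertex 0.0 13.8 17.3
      vertex 8.5 13.8 17.3
    endloop
  endfacet
  facet normal -1.0000 0.0000 0.0000
    outer loop
      vertex 0.0 13.8 0.0
      vertex 0.0 0.0 0.0
      vertex 0.0 0.0 17.3
    endloop
  endfacet
  facet normal -1.0000 0.0000 0.0000
    outer loop
      vertex 0.0 13.8 0.0
      vertex 0.0 0.0 17.3
      vertex 0.0 13.8 17.3
    endloop
  endfacet
endsolid part

The G0 Z moves step by Δz≈2.5 mm. Every layer's G1 loop is the same polygon, so the solid is a straight extrusion of it from z=0 to z≈17.3. Closing with flat bottom and top caps and triangulating gives 20 facets — an L-shaped prism: outer 26.5 × 13.8 mm, arm thicknesses ≈ 4.2 mm (horizontal) and 8.5 mm (vertical), extruded 17.3 mm in z.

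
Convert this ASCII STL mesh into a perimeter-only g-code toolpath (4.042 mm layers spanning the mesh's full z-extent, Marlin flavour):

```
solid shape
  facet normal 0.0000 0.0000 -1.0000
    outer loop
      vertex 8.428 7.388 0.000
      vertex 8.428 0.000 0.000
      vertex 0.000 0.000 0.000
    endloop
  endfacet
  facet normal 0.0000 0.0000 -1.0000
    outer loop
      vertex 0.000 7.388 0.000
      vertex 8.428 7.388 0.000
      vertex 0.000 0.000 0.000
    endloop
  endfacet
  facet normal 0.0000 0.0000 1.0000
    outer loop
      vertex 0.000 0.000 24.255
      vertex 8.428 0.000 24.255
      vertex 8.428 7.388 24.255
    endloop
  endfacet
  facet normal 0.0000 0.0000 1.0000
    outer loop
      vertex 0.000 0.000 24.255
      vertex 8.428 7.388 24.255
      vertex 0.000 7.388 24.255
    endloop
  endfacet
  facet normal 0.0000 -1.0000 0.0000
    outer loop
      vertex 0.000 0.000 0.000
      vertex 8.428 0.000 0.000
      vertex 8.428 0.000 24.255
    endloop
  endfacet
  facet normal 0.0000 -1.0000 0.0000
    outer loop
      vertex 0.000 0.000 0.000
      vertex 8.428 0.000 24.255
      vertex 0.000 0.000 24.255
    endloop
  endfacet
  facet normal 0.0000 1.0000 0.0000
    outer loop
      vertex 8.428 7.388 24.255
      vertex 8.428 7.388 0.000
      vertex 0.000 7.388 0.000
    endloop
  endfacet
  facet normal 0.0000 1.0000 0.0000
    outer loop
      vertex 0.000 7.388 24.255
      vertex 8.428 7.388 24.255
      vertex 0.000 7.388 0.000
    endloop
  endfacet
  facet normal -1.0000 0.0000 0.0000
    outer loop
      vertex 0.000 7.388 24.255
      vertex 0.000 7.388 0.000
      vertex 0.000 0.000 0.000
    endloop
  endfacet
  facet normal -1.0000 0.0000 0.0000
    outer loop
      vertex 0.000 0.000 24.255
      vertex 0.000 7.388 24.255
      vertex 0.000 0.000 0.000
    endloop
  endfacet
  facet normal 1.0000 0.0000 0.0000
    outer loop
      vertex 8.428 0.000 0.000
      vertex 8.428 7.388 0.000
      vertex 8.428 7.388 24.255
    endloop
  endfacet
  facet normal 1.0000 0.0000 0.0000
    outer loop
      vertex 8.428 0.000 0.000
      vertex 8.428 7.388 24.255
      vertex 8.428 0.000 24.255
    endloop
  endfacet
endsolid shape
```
; perimeter-only toolpath
G21 ; units = mm
G90 ; absolute positioning
G28 ; home
; layer 1
G0 Z4.042
G0 X0.000 Y0.000
G1 X8.428 Y0.000
G1 X8.428 Y7.388
G1 X0.000 Y7.388
G1 X0.000 Y0.000
; layer 2
G0 Z8.085
G0 X0.000 Y0.000
G1 X8.428 Y0.000
G1 X8.428 Y7.388
G1 X0.000 Y7.388
G1 X0.000 Y0.000
; layer 3
G0 Z12.127
G0 X0.000 Y0.000
G1 X8.428 Y0.000
G1 X8.428 Y7.388
G1 X0.000 Y7.388
G1 X0.000 Y0.000
; layer 4
G0 Z16.170
G0 X0.000 Y0.000
G1 X8.428 Y0.000
G1 X8.428 Y7.388
G1 X0.000 Y7.388
G1 X0.000 Y0.000
; layer 5
G0 Z20.212
G0 X0.000 Y0.000
G1 X8.428 Y0.000
G1 X8.428 Y7.388
G1 X0.000 Y7.388
G1 X0.000 Y0.000
; layer 6
G0 Z24.255
G0 X0.000 Y0.000
G1 X8.428 Y0.000
G1 X8.428 Y7.388
G1 X0.000 Y7.388
G1 X0.000 Y0.000
M2 ; end

The solid is a rectangular box, roughly 8.43 × 7.39 mm footprint and 24.3 mm tall. Slicing at Δz = 4.042 mm — 6 equal slices spanning the solid's height, so layer i sits at z = i·h/6 — gives 6 non-empty perimeters. Each is a 4-segment closed polygon; G0 lifts to the layer z and rapids to the start vertex, then G1 traces the edges.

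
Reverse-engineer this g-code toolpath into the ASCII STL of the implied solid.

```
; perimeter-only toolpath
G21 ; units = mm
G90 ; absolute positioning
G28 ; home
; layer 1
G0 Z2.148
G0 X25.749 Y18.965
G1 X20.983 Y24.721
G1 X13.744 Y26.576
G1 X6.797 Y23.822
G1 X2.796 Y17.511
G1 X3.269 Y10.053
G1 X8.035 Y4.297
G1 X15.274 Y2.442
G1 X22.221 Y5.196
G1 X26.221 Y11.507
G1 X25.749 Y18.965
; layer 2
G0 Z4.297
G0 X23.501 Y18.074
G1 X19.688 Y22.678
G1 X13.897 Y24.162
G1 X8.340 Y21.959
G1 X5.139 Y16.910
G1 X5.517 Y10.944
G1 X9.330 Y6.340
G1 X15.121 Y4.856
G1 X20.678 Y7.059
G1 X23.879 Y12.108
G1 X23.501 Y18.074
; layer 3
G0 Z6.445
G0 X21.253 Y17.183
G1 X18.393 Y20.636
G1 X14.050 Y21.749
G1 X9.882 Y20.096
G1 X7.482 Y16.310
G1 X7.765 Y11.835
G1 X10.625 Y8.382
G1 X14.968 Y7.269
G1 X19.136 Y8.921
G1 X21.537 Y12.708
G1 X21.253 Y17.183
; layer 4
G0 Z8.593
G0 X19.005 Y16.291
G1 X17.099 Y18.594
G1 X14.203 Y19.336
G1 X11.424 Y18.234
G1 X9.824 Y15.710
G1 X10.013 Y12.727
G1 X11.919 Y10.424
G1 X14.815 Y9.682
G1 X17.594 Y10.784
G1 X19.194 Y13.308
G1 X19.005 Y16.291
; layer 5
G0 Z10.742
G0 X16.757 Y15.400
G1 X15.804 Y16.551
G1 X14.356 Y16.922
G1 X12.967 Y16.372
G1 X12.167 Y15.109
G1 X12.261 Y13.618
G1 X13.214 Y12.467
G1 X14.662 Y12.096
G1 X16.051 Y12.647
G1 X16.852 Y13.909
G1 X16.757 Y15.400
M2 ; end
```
solid part
  facet normal 0.0000 0.0000 -1.0000
    outer loop
      vertex 13.591 28.989 0.000
      vertex 22.278 26.763 0.000
      vertex 27.997 19.856 0.000
    endloop
  endfacet
  facet normal 0.0000 0.0000 -1.0000
    outer loop
      vertex 5.255 25.684 0.000
      vertex 13.591 28.989 0.000
      vertex 27.997 19.856 0.000
    endloop
  endfacet
  facet normal 0.0000 0.0000 -1.0000
    outer loop
      vertex 0.454 18.111 0.000
      vertex 5.255 25.684 0.000
      vertex 27.997 19.856 0.000
    endloop
  endfacet
  facet normal 0.0000 0.0000 -1.0000
    outer loop
      vertex 1.021 9.162 0.000
      vertex 0.454 18.111 0.000
      vertex 27.997 19.856 0.000
    endloop
  endfacet
  facet normal 0.0000 0.0000 -1.0000
    outer loop
      vertex 6.740 2.255 0.000
      vertex 1.021 9.162 0.000
      vertex 27.997 19.856 0.000
    endloop
  endfacet
  facet normal 0.0000 0.0000 -1.0000
    outer loop
      vertex 15.427 0.029 0.000
      vertex 6.740 2.255 0.000
      vertex 27.997 19.856 0.000
    endloop
  endfacet
  facet normal 0.0000 0.0000 -1.0000
    outer loop
      vertex 23.763 3.334 0.000
      vertex 15.427 0.029 0.000
      vertex 27.997 19.856 0.000
    endloop
  endfacet
  facet normal 0.0000 0.0000 -1.0000
    outer loop
      vertex 28.564 10.907 0.000
      vertex 23.763 3.334 0.000
      vertex 27.997 19.856 0.000
    endloop
  endfacet
  facet normal 0.5258 0.4353 0.7308
    outer loop
      vertex 27.997 19.856 0.000
      vertex 22.278 26.763 0.000
      vertex 14.509 14.509 12.890
    endloop
  endfacet
  facet normal 0.1694 0.6613 0.7308
    outer loop
      vertex 22.278 26.763 0.000
      vertex 13.591 28.989 0.000
      vertex 14.509 14.509 12.890
    endloop
  endfacet
  facet normal -0.2516 0.6346 0.7308
    outer loop
      vertex 13.591 28.989 0.000
      vertex 5.255 25.684 0.000
      vertex 14.509 14.509 12.890
    endloop
  endfacet
  facet normal -0.5765 0.3655 0.7308
    outer loop
      vertex 5.255 25.684 0.000
      vertex 0.454 18.111 0.000
      vertex 14.509 14.509 12.890
    endloop
  endfacet
  facet normal -0.6813 -0.0432 0.7308
    outer loop
      vertex 0.454 18.111 0.000
      vertex 1.021 9.162 0.000
      vertex 14.509 14.509 12.890
    endloop
  endfacet
  facet normal -0.5258 -0.4353 0.7308
    outer loop
      vertex 1.021 9.162 0.000
      vertex 6.740 2.255 0.000
      vertex 14.509 14.509 12.890
    endloop
  endfacet
  facet normal -0.1694 -0.6613 0.7308
    outer loop
      vertex 6.740 2.255 0.000
      vertex 15.427 0.029 0.000
      vertex 14.509 14.509 12.890
    endloop
  endfacet
  facet normal 0.2516 -0.6346 0.7308
    outer loop
      vertex 15.427 0.029 0.000
      vertex 23.763 3.334 0.000
      vertex 14.509 14.509 12.890
    endloop
  endfacet
  facet normal 0.5765 -0.3655 0.7308
    outer loop
      vertex 23.763 3.334 0.000
      vertex 28.564 10.907 0.000
      vertex 14.509 14.509 12.890
    endloop
  endfacet
  facet normal 0.6813 0.0432 0.7308
    outer loop
      vertex 28.564 10.907 0.000
      vertex 27.997 19.856 0.000
      vertex 14.509 14.509 12.890
    endloop
  endfacet
endsolid part

The G0 Z moves step by Δz≈2.148 mm. The G1 loops shrink linearly with z, so the solid tapers from its base footprint up to z≈12.9. Closing with a flat bottom cap and the tapered top and triangulating gives 18 facets — a regular 10-sided pyramid, base circumscribed radius ≈ 14.5 mm, apex at z ≈ 12.9 mm.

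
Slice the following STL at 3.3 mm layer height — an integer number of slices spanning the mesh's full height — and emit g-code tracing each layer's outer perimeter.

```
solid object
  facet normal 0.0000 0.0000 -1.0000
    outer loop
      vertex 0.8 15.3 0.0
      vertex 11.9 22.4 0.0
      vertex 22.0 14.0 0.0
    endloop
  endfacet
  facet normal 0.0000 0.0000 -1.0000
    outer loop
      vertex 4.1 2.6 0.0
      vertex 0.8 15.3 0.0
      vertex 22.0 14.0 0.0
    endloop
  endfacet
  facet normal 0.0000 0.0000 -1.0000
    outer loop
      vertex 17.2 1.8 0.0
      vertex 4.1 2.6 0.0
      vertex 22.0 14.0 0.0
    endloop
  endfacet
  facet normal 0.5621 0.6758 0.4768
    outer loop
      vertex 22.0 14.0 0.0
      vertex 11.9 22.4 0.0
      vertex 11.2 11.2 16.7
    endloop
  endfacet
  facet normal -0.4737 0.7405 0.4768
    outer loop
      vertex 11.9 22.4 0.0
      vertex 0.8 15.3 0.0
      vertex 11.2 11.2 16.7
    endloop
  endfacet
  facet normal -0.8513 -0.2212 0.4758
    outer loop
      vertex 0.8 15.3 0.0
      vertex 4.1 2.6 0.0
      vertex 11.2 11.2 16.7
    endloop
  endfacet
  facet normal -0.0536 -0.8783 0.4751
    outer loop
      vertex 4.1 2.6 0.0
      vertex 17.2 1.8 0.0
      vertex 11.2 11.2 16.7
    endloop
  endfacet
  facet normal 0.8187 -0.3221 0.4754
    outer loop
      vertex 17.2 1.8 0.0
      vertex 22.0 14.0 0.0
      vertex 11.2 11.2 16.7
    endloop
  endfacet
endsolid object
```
; perimeter-only toolpath
G21 ; units = mm
G90 ; absolute positioning
G28 ; home
; layer 1
G0 Z3.3
G0 X19.8 Y13.4
G1 X11.8 Y20.2
G1 X2.9 Y14.5
G1 X5.5 Y4.3
G1 X16.0 Y3.7
G1 X19.8 Y13.4
; layer 2
G0 Z6.7
G0 X17.7 Y12.9
G1 X11.6 Y17.9
G1 X5.0 Y13.7
G1 X6.9 Y6.0
G1 X14.8 Y5.6
G1 X17.7 Y12.9
; layer 3
G0 Z10.0
G0 X15.5 Y12.3
G1 X11.5 Y15.7
G1 X7.0 Y12.8
G1 X8.4 Y7.8
G1 X13.6 Y7.4
G1 X15.5 Y12.3
; layer 4
G0 Z13.4
G0 X13.4 Y11.8
G1 X11.3 Y13.4
G1 X9.1 Y12.0
G1 X9.8 Y9.5
G1 X12.4 Y9.3
G1 X13.4 Y11.8
M2 ; end

The solid is a regular 5-sided pyramid, base circumscribed radius ≈ 11.2 mm, apex at z ≈ 16.7 mm. Slicing at Δz = 3.3 mm — 5 equal slices spanning the solid's height, so layer i sits at z = i·h/5 — gives 4 non-empty perimeters. Each is a 5-segment closed polygon; G0 lifts to the layer z and rapids to the start vertex, then G1 traces the edges. The cross-section shrinks linearly with z (the slice at the apex is degenerate and omitted).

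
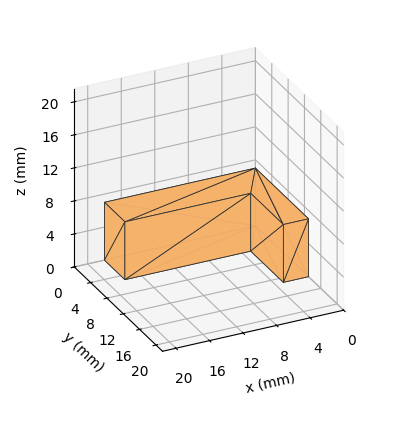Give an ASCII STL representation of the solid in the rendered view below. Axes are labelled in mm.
Reading the render: the shape is an L-shaped prism: outer 18 × 13 mm, arm thicknesses ≈ 5 mm (horizontal) and 3 mm (vertical), extruded 7 mm in z (dimensions read to the nearest mm from the axis ticks). For the STL, each face is triangulated and given an outward normal.

solid part
  facet normal 0.0000 0.0000 -1.0000
    outer loop
      vertex 18.000 5.000 0.000
      vertex 18.000 0.000 0.000
      vertex 0.000 0.000 0.000
    endloop
  endfacet
  facet normal 0.0000 0.0000 -1.0000
    outer loop
      vertex 3.000 5.000 0.000
      vertex 18.000 5.000 0.000
      vertex 0.000 0.000 0.000
    endloop
  endfacet
  facet normal 0.0000 0.0000 -1.0000
    outer loop
      vertex 3.000 13.000 0.000
      vertex 3.000 5.000 0.000
      vertex 0.000 0.000 0.000
    endloop
  endfacet
  facet normal 0.0000 0.0000 -1.0000
    outer loop
      vertex 0.000 13.000 0.000
      vertex 3.000 13.000 0.000
      vertex 0.000 0.000 0.000
    endloop
  endfacet
  facet normal 0.0000 0.0000 1.0000
    outer loop
      vertex 0.000 0.000 7.000
      vertex 18.000 0.000 7.000
      vertex 18.000 5.000 7.000
    endloop
  endfacet
  facet normal 0.0000 0.0000 1.0000
    outer loop
      vertex 0.000 0.000 7.000
      vertex 18.000 5.000 7.000
      vertex 3.000 5.000 7.000
    endloop
  endfacet
  facet normal 0.0000 0.0000 1.0000
    outer loop
      vertex 0.000 0.000 7.000
      vertex 3.000 5.000 7.000
      vertex 3.000 13.000 7.000
    endloop
  endfacet
  facet normal 0.0000 0.0000 1.0000
    outer loop
      vertex 0.000 0.000 7.000
      vertex 3.000 13.000 7.000
      vertex 0.000 13.000 7.000
    endloop
  endfacet
  facet normal 0.0000 -1.0000 0.0000
    outer loop
      vertex 0.000 0.000 0.000
      vertex 18.000 0.000 0.000
      vertex 18.000 0.000 7.000
    endloop
  endfacet
  facet normal 0.0000 -1.0000 0.0000
    outer loop
      vertex 0.000 0.000 0.000
      vertex 18.000 0.000 7.000
      vertex 0.000 0.000 7.000
    endloop
  endfacet
  facet normal 1.0000 0.0000 0.0000
    outer loop
      vertex 18.000 0.000 0.000
      vertex 18.000 5.000 0.000
      vertex 18.000 5.000 7.000
    endloop
  endfacet
  facet normal 1.0000 0.0000 0.0000
    outer loop
      vertex 18.000 0.000 0.000
      vertex 18.000 5.000 7.000
      vertex 18.000 0.000 7.000
    endloop
  endfacet
  facet normal 0.0000 1.0000 0.0000
    outer loop
      vertex 18.000 5.000 0.000
      vertex 3.000 5.000 0.000
      vertex 3.000 5.000 7.000
    endloop
  endfacet
  facet normal 0.0000 1.0000 0.0000
    outer loop
      vertex 18.000 5.000 0.000
      vertex 3.000 5.000 7.000
      vertex 18.000 5.000 7.000
    endloop
  endfacet
  facet normal 1.0000 0.0000 0.0000
    outer loop
      vertex 3.000 5.000 0.000
      vertex 3.000 13.000 0.000
      vertex 3.000 13.000 7.000
    endloop
  endfacet
  facet normal 1.0000 0.0000 0.0000
    outer loop
      vertex 3.000 5.000 0.000
      vertex 3.000 13.000 7.000
      vertex 3.000 5.000 7.000
    endloop
  endfacet
  facet normal 0.0000 1.0000 0.0000
    outer loop
      vertex 3.000 13.000 0.000
      vertex 0.000 13.000 0.000
      vertex 0.000 13.000 7.000
    endloop
  endfacet
  facet normal 0.0000 1.0000 0.0000
    outer loop
      vertex 3.000 13.000 0.000
      vertex 0.000 13.000 7.000
      vertex 3.000 13.000 7.000
    endloop
  endfacet
  facet normal -1.0000 0.0000 0.0000
    outer loop
      vertex 0.000 13.000 0.000
      vertex 0.000 0.000 0.000
      vertex 0.000 0.000 7.000
    endloop
  endfacet
  facet normal -1.0000 0.0000 0.0000
    outer loop
      vertex 0.000 13.000 0.000
      vertex 0.000 0.000 7.000
      vertex 0.000 13.000 7.000
    endloop
  endfacet
endsolid part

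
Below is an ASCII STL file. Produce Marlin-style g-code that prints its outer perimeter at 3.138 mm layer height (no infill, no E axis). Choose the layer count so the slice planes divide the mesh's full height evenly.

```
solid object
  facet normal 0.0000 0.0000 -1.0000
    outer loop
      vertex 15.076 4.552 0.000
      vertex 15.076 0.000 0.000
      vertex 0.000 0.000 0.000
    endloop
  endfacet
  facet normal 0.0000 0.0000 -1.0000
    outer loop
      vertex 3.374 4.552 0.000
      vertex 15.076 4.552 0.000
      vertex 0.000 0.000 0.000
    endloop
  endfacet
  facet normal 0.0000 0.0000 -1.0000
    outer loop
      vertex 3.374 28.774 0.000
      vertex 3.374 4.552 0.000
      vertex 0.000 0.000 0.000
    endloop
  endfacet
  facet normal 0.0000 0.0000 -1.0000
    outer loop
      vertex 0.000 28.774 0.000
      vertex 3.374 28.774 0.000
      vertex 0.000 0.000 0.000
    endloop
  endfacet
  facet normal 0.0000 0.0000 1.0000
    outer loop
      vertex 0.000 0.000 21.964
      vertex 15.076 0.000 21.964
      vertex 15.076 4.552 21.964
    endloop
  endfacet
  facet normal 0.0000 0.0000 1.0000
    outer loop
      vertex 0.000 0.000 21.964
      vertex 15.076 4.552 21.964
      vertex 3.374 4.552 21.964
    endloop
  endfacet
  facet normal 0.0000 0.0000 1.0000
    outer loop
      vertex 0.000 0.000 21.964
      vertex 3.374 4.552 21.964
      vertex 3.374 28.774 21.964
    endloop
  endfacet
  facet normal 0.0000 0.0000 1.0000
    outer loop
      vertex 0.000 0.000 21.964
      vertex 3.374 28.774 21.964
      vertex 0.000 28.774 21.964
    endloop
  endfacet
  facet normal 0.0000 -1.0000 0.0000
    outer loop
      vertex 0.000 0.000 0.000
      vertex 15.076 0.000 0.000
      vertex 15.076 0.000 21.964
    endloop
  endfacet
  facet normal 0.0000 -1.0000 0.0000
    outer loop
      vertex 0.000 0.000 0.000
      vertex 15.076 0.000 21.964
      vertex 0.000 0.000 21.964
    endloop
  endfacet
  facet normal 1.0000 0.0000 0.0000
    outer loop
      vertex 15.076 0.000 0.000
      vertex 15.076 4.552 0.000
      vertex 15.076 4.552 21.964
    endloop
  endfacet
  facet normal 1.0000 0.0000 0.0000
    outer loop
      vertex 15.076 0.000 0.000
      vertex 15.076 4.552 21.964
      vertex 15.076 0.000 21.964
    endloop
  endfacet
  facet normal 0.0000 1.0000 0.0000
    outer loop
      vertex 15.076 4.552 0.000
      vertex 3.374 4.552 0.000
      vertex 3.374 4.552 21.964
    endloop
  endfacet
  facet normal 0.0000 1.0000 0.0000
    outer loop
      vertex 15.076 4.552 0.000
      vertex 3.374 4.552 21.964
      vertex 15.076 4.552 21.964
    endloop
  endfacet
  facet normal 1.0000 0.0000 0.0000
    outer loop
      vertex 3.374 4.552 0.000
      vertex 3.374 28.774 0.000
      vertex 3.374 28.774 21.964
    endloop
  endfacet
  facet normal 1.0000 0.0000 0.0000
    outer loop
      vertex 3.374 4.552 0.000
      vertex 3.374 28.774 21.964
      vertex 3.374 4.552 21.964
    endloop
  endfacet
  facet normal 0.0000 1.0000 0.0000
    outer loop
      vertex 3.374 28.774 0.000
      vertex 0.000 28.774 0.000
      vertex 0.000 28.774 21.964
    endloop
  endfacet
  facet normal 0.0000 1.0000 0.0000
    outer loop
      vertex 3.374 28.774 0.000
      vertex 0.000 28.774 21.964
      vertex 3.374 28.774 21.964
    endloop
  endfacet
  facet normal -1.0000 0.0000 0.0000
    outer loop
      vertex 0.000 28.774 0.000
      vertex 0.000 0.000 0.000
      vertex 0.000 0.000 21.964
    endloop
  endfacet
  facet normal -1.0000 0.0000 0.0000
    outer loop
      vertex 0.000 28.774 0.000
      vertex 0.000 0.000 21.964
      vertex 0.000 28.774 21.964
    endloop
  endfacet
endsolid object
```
; perimeter-only toolpath
G21 ; units = mm
G90 ; absolute positioning
G28 ; home
; layer 1
G0 Z3.138
G0 X0.000 Y0.000
G1 X15.076 Y0.000
G1 X15.076 Y4.552
G1 X3.374 Y4.552
G1 X3.374 Y28.774
G1 X0.000 Y28.774
G1 X0.000 Y0.000
; layer 2
G0 Z6.275
G0 X0.000 Y0.000
G1 X15.076 Y0.000
G1 X15.076 Y4.552
G1 X3.374 Y4.552
G1 X3.374 Y28.774
G1 X0.000 Y28.774
G1 X0.000 Y0.000
; layer 3
G0 Z9.413
G0 X0.000 Y0.000
G1 X15.076 Y0.000
G1 X15.076 Y4.552
G1 X3.374 Y4.552
G1 X3.374 Y28.774
G1 X0.000 Y28.774
G1 X0.000 Y0.000
; layer 4
G0 Z12.551
G0 X0.000 Y0.000
G1 X15.076 Y0.000
G1 X15.076 Y4.552
G1 X3.374 Y4.552
G1 X3.374 Y28.774
G1 X0.000 Y28.774
G1 X0.000 Y0.000
; layer 5
G0 Z15.689
G0 X0.000 Y0.000
G1 X15.076 Y0.000
G1 X15.076 Y4.552
G1 X3.374 Y4.552
G1 X3.374 Y28.774
G1 X0.000 Y28.774
G1 X0.000 Y0.000
; layer 6
G0 Z18.826
G0 X0.000 Y0.000
G1 X15.076 Y0.000
G1 X15.076 Y4.552
G1 X3.374 Y4.552
G1 X3.374 Y28.774
G1 X0.000 Y28.774
G1 X0.000 Y0.000
; layer 7
G0 Z21.964
G0 X0.000 Y0.000
G1 X15.076 Y0.000
G1 X15.076 Y4.552
G1 X3.374 Y4.552
G1 X3.374 Y28.774
G1 X0.000 Y28.774
G1 X0.000 Y0.000
M2 ; end

The solid is an L-shaped prism: outer 15.1 × 28.8 mm, arm thicknesses ≈ 4.55 mm (horizontal) and 3.37 mm (vertical), extruded 22 mm in z. Slicing at Δz = 3.138 mm — 7 equal slices spanning the solid's height, so layer i sits at z = i·h/7 — gives 7 non-empty perimeters. Each is a 6-segment closed polygon; G0 lifts to the layer z and rapids to the start vertex, then G1 traces the edges.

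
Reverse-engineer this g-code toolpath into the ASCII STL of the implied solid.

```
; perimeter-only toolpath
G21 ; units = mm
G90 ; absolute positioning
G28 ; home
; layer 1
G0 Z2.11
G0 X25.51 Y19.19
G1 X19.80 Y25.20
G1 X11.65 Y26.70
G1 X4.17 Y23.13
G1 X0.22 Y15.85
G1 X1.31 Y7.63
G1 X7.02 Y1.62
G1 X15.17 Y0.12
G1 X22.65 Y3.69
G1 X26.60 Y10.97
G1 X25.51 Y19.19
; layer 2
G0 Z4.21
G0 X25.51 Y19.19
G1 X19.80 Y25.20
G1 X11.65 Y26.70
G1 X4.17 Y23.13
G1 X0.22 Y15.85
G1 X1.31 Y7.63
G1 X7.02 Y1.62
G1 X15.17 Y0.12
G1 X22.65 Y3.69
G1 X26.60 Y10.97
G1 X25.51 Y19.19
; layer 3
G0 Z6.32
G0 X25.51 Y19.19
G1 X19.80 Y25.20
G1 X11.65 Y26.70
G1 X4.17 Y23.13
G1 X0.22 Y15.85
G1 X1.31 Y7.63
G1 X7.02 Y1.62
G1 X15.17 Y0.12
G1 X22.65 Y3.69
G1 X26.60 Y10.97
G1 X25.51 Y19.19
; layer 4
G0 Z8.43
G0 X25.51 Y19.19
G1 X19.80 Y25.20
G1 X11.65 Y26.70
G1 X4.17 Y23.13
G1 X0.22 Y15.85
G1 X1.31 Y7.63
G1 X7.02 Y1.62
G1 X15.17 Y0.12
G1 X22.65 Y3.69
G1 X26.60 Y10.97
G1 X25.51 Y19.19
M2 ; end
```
solid part
  facet normal 0.0000 0.0000 -1.0000
    outer loop
      vertex 11.65 26.70 0.00
      vertex 19.80 25.20 0.00
      vertex 25.51 19.19 0.00
    endloop
  endfacet
  facet normal 0.0000 0.0000 -1.0000
    outer loop
      vertex 4.17 23.13 0.00
      vertex 11.65 26.70 0.00
      vertex 25.51 19.19 0.00
    endloop
  endfacet
  facet normal 0.0000 0.0000 -1.0000
    outer loop
      vertex 0.22 15.85 0.00
      vertex 4.17 23.13 0.00
      vertex 25.51 19.19 0.00
    endloop
  endfacet
  facet normal 0.0000 0.0000 -1.0000
    outer loop
      vertex 1.31 7.63 0.00
      vertex 0.22 15.85 0.00
      vertex 25.51 19.19 0.00
    endloop
  endfacet
  facet normal 0.0000 0.0000 -1.0000
    outer loop
      vertex 7.02 1.62 0.00
      vertex 1.31 7.63 0.00
      vertex 25.51 19.19 0.00
    endloop
  endfacet
  facet normal 0.0000 0.0000 -1.0000
    outer loop
      vertex 15.17 0.12 0.00
      vertex 7.02 1.62 0.00
      vertex 25.51 19.19 0.00
    endloop
  endfacet
  facet normal 0.0000 0.0000 -1.0000
    outer loop
      vertex 22.65 3.69 0.00
      vertex 15.17 0.12 0.00
      vertex 25.51 19.19 0.00
    endloop
  endfacet
  facet normal 0.0000 0.0000 -1.0000
    outer loop
      vertex 26.60 10.97 0.00
      vertex 22.65 3.69 0.00
      vertex 25.51 19.19 0.00
    endloop
  endfacet
  facet normal 0.0000 0.0000 1.0000
    outer loop
      vertex 25.51 19.19 8.43
      vertex 19.80 25.20 8.43
      vertex 11.65 26.70 8.43
    endloop
  endfacet
  facet normal 0.0000 0.0000 1.0000
    outer loop
      vertex 25.51 19.19 8.43
      vertex 11.65 26.70 8.43
      vertex 4.17 23.13 8.43
    endloop
  endfacet
  facet normal 0.0000 0.0000 1.0000
    outer loop
      vertex 25.51 19.19 8.43
      vertex 4.17 23.13 8.43
      vertex 0.22 15.85 8.43
    endloop
  endfacet
  facet normal 0.0000 0.0000 1.0000
    outer loop
      vertex 25.51 19.19 8.43
      vertex 0.22 15.85 8.43
      vertex 1.31 7.63 8.43
    endloop
  endfacet
  facet normal 0.0000 0.0000 1.0000
    outer loop
      vertex 25.51 19.19 8.43
      vertex 1.31 7.63 8.43
      vertex 7.02 1.62 8.43
    endloop
  endfacet
  facet normal 0.0000 0.0000 1.0000
    outer loop
      vertex 25.51 19.19 8.43
      vertex 7.02 1.62 8.43
      vertex 15.17 0.12 8.43
    endloop
  endfacet
  facet normal 0.0000 0.0000 1.0000
    outer loop
      vertex 25.51 19.19 8.43
      vertex 15.17 0.12 8.43
      vertex 22.65 3.69 8.43
    endloop
  endfacet
  facet normal 0.0000 0.0000 1.0000
    outer loop
      vertex 25.51 19.19 8.43
      vertex 22.65 3.69 8.43
      vertex 26.60 10.97 8.43
    endloop
  endfacet
  facet normal 0.7250 0.6888 0.0000
    outer loop
      vertex 25.51 19.19 0.00
      vertex 19.80 25.20 0.00
      vertex 19.80 25.20 8.43
    endloop
  endfacet
  facet normal 0.7250 0.6888 0.0000
    outer loop
      vertex 25.51 19.19 0.00
      vertex 19.80 25.20 8.43
      vertex 25.51 19.19 8.43
    endloop
  endfacet
  facet normal 0.1810 0.9835 0.0000
    outer loop
      vertex 19.80 25.20 0.00
      vertex 11.65 26.70 0.00
      vertex 11.65 26.70 8.43
    endloop
  endfacet
  facet normal 0.1810 0.9835 0.0000
    outer loop
      vertex 19.80 25.20 0.00
      vertex 11.65 26.70 8.43
      vertex 19.80 25.20 8.43
    endloop
  endfacet
  facet normal -0.4307 0.9025 0.0000
    outer loop
      vertex 11.65 26.70 0.00
      vertex 4.17 23.13 0.00
      vertex 4.17 23.13 8.43
    endloop
  endfacet
  facet normal -0.4307 0.9025 0.0000
    outer loop
      vertex 11.65 26.70 0.00
      vertex 4.17 23.13 8.43
      vertex 11.65 26.70 8.43
    endloop
  endfacet
  facet normal -0.8790 0.4769 0.0000
    outer loop
      vertex 4.17 23.13 0.00
      vertex 0.22 15.85 0.00
      vertex 0.22 15.85 8.43
    endloop
  endfacet
  facet normal -0.8790 0.4769 0.0000
    outer loop
      vertex 4.17 23.13 0.00
      vertex 0.22 15.85 8.43
      vertex 4.17 23.13 8.43
    endloop
  endfacet
  facet normal -0.9913 -0.1315 0.0000
    outer loop
      vertex 0.22 15.85 0.00
      vertex 1.31 7.63 0.00
      vertex 1.31 7.63 8.43
    endloop
  endfacet
  facet normal -0.9913 -0.1315 0.0000
    outer loop
      vertex 0.22 15.85 0.00
      vertex 1.31 7.63 8.43
      vertex 0.22 15.85 8.43
    endloop
  endfacet
  facet normal -0.7250 -0.6888 0.0000
    outer loop
      vertex 1.31 7.63 0.00
      vertex 7.02 1.62 0.00
      vertex 7.02 1.62 8.43
    endloop
  endfacet
  facet normal -0.7250 -0.6888 0.0000
    outer loop
      vertex 1.31 7.63 0.00
      vertex 7.02 1.62 8.43
      vertex 1.31 7.63 8.43
    endloop
  endfacet
  facet normal -0.1810 -0.9835 0.0000
    outer loop
      vertex 7.02 1.62 0.00
      vertex 15.17 0.12 0.00
      vertex 15.17 0.12 8.43
    endloop
  endfacet
  facet normal -0.1810 -0.9835 0.0000
    outer loop
      vertex 7.02 1.62 0.00
      vertex 15.17 0.12 8.43
      vertex 7.02 1.62 8.43
    endloop
  endfacet
  facet normal 0.4307 -0.9025 0.0000
    outer loop
      vertex 15.17 0.12 0.00
      vertex 22.65 3.69 0.00
      vertex 22.65 3.69 8.43
    endloop
  endfacet
  facet normal 0.4307 -0.9025 0.0000
    outer loop
      vertex 15.17 0.12 0.00
      vertex 22.65 3.69 8.43
      vertex 15.17 0.12 8.43
    endloop
  endfacet
  facet normal 0.8790 -0.4769 0.0000
    outer loop
      vertex 22.65 3.69 0.00
      vertex 26.60 10.97 0.00
      vertex 26.60 10.97 8.43
    endloop
  endfacet
  facet normal 0.8790 -0.4769 0.0000
    outer loop
      vertex 22.65 3.69 0.00
      vertex 26.60 10.97 8.43
      vertex 22.65 3.69 8.43
    endloop
  endfacet
  facet normal 0.9913 0.1315 0.0000
    outer loop
      vertex 26.60 10.97 0.00
      vertex 25.51 19.19 0.00
      vertex 25.51 19.19 8.43
    endloop
  endfacet
  facet normal 0.9913 0.1315 0.0000
    outer loop
      vertex 26.60 10.97 0.00
      vertex 25.51 19.19 8.43
      vertex 26.60 10.97 8.43
    endloop
  endfacet
endsolid part

The G0 Z moves step by Δz≈2.11 mm. Every layer's G1 loop is the same polygon, so the solid is a straight extrusion of it from z=0 to z≈8.43. Closing with flat bottom and top caps and triangulating gives 36 facets — a regular 10-sided prism (a cylinder approximated with 10 flat sides), circumscribed radius ≈ 13.4 mm, height ≈ 8.43 mm.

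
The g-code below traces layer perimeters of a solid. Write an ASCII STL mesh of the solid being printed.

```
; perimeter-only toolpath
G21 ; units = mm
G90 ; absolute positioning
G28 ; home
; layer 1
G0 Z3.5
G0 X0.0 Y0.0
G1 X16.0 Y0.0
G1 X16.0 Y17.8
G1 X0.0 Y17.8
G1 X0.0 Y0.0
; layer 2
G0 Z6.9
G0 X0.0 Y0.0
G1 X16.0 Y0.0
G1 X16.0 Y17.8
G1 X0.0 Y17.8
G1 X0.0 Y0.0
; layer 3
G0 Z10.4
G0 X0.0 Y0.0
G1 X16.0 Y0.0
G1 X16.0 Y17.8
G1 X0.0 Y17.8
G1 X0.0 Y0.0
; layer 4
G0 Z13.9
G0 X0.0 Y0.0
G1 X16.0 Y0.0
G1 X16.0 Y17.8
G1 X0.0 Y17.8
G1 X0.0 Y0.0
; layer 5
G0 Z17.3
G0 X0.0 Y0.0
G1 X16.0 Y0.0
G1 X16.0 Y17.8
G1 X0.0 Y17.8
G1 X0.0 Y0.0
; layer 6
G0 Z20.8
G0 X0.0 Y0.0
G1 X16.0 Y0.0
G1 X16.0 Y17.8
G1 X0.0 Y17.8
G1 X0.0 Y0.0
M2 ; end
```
solid part
  facet normal 0.0000 0.0000 -1.0000
    outer loop
      vertex 16.0 17.8 0.0
      vertex 16.0 0.0 0.0
      vertex 0.0 0.0 0.0
    endloop
  endfacet
  facet normal 0.0000 0.0000 -1.0000
    outer loop
      vertex 0.0 17.8 0.0
      vertex 16.0 17.8 0.0
      vertex 0.0 0.0 0.0
    endloop
  endfacet
  facet normal 0.0000 0.0000 1.0000
    outer loop
      vertex 0.0 0.0 20.8
      vertex 16.0 0.0 20.8
      vertex 16.0 17.8 20.8
    endloop
  endfacet
  facet normal 0.0000 0.0000 1.0000
    outer loop
      vertex 0.0 0.0 20.8
      vertex 16.0 17.8 20.8
      vertex 0.0 17.8 20.8
    endloop
  endfacet
  facet normal 0.0000 -1.0000 0.0000
    outer loop
      vertex 0.0 0.0 0.0
      vertex 16.0 0.0 0.0
      vertex 16.0 0.0 20.8
    endloop
  endfacet
  facet normal 0.0000 -1.0000 0.0000
    outer loop
      vertex 0.0 0.0 0.0
      vertex 16.0 0.0 20.8
      vertex 0.0 0.0 20.8
    endloop
  endfacet
  facet normal 0.0000 1.0000 0.0000
    outer loop
      vertex 16.0 17.8 20.8
      vertex 16.0 17.8 0.0
      vertex 0.0 17.8 0.0
    endloop
  endfacet
  facet normal 0.0000 1.0000 0.0000
    outer loop
      vertex 0.0 17.8 20.8
      vertex 16.0 17.8 20.8
      vertex 0.0 17.8 0.0
    endloop
  endfacet
  facet normal -1.0000 0.0000 0.0000
    outer loop
      vertex 0.0 17.8 20.8
      vertex 0.0 17.8 0.0
      vertex 0.0 0.0 0.0
    endloop
  endfacet
  facet normal -1.0000 0.0000 0.0000
    outer loop
      vertex 0.0 0.0 20.8
      vertex 0.0 17.8 20.8
      vertex 0.0 0.0 0.0
    endloop
  endfacet
  facet normal 1.0000 0.0000 0.0000
    outer loop
      vertex 16.0 0.0 0.0
      vertex 16.0 17.8 0.0
      vertex 16.0 17.8 20.8
    endloop
  endfacet
  facet normal 1.0000 0.0000 0.0000
    outer loop
      vertex 16.0 0.0 0.0
      vertex 16.0 17.8 20.8
      vertex 16.0 0.0 20.8
    endloop
  endfacet
endsolid part

The G0 Z moves step by Δz≈3.5 mm. Every layer's G1 loop is the same polygon, so the solid is a straight extrusion of it from z=0 to z≈20.8. Closing with flat bottom and top caps and triangulating gives 12 facets — a rectangular box, roughly 16 × 17.8 mm footprint and 20.8 mm tall.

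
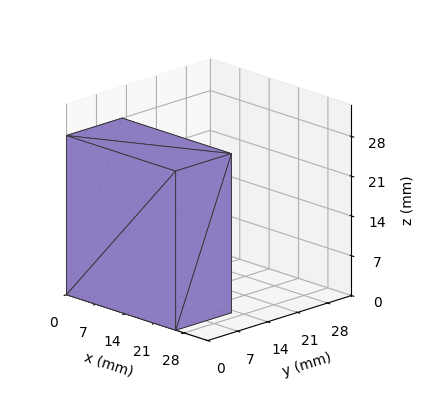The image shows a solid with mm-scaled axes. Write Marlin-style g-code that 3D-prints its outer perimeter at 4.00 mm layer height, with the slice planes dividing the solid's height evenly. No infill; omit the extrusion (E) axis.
Reading the render: the shape is a rectangular box, roughly 26 × 13 mm footprint and 28 mm tall (dimensions read to the nearest mm from the axis ticks). For the g-code, the solid's height is divided into equal slices at the stated Δz and each level perimeter traced with G1 moves after a G0 lift.

; perimeter-only toolpath
G21 ; units = mm
G90 ; absolute positioning
G28 ; home
; layer 1
G0 Z4.00
G0 X0.00 Y0.00
G1 X26.00 Y0.00
G1 X26.00 Y13.00
G1 X0.00 Y13.00
G1 X0.00 Y0.00
; layer 2
G0 Z8.00
G0 X0.00 Y0.00
G1 X26.00 Y0.00
G1 X26.00 Y13.00
G1 X0.00 Y13.00
G1 X0.00 Y0.00
; layer 3
G0 Z12.00
G0 X0.00 Y0.00
G1 X26.00 Y0.00
G1 X26.00 Y13.00
G1 X0.00 Y13.00
G1 X0.00 Y0.00
; layer 4
G0 Z16.00
G0 X0.00 Y0.00
G1 X26.00 Y0.00
G1 X26.00 Y13.00
G1 X0.00 Y13.00
G1 X0.00 Y0.00
; layer 5
G0 Z20.00
G0 X0.00 Y0.00
G1 X26.00 Y0.00
G1 X26.00 Y13.00
G1 X0.00 Y13.00
G1 X0.00 Y0.00
; layer 6
G0 Z24.00
G0 X0.00 Y0.00
G1 X26.00 Y0.00
G1 X26.00 Y13.00
G1 X0.00 Y13.00
G1 X0.00 Y0.00
; layer 7
G0 Z28.00
G0 X0.00 Y0.00
G1 X26.00 Y0.00
G1 X26.00 Y13.00
G1 X0.00 Y13.00
G1 X0.00 Y0.00
M2 ; end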